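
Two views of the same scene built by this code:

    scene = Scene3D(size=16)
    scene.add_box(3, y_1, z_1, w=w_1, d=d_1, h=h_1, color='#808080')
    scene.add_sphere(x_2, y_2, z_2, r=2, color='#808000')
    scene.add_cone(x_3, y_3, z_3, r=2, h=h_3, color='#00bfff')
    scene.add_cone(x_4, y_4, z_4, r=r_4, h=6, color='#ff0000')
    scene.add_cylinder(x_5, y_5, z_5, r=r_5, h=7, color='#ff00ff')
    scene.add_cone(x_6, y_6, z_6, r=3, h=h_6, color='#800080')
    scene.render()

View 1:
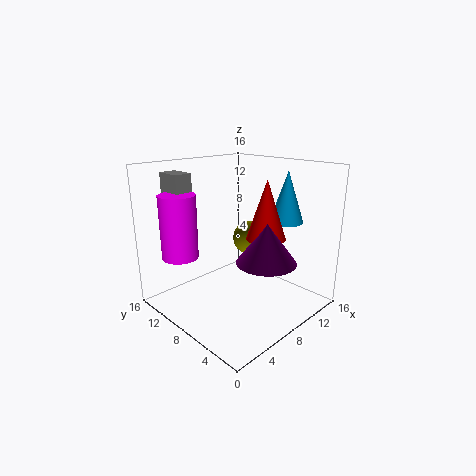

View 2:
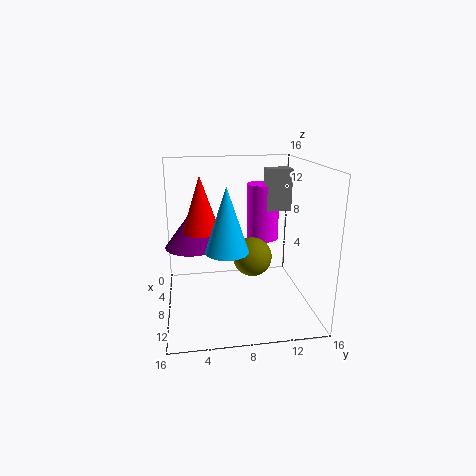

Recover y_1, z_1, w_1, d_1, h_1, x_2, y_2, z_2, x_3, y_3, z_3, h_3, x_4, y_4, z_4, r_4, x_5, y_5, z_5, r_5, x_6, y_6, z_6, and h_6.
y_1 = 12; z_1 = 10; w_1 = 2; d_1 = 3; h_1 = 5; x_2 = 11; y_2 = 9; z_2 = 7; x_3 = 14; y_3 = 6; z_3 = 9; h_3 = 6; x_4 = 8; y_4 = 4; z_4 = 9; r_4 = 2; x_5 = 3; y_5 = 12; z_5 = 6; r_5 = 2; x_6 = 7; y_6 = 3; z_6 = 7; h_6 = 4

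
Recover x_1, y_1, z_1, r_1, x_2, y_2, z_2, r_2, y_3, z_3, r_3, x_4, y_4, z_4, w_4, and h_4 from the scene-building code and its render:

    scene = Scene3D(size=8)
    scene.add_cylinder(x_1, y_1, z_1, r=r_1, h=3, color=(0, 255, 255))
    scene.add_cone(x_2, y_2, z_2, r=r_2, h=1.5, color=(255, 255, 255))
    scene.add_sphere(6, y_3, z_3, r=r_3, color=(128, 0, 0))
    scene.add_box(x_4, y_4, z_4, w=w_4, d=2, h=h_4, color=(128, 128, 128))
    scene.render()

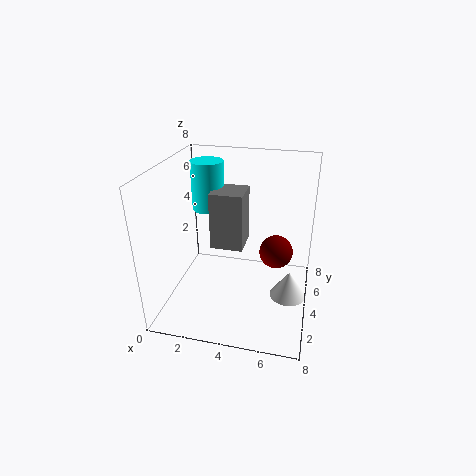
x_1 = 1.5, y_1 = 6.5, z_1 = 4.5, r_1 = 1, x_2 = 7, y_2 = 3.5, z_2 = 1, r_2 = 1, y_3 = 5.5, z_3 = 2.5, r_3 = 1, x_4 = 2, y_4 = 5, z_4 = 2.5, w_4 = 2, h_4 = 3.5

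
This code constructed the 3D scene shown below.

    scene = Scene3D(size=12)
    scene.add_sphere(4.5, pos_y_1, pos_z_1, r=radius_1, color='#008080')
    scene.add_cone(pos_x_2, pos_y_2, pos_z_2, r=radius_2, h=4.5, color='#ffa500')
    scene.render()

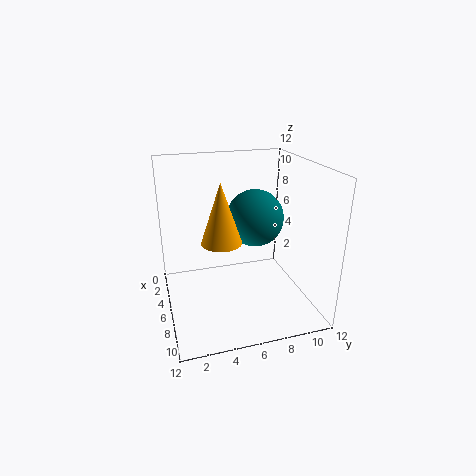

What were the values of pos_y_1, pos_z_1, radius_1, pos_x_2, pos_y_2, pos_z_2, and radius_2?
pos_y_1 = 8, pos_z_1 = 7, radius_1 = 2.5, pos_x_2 = 8.5, pos_y_2 = 4, pos_z_2 = 7, radius_2 = 1.5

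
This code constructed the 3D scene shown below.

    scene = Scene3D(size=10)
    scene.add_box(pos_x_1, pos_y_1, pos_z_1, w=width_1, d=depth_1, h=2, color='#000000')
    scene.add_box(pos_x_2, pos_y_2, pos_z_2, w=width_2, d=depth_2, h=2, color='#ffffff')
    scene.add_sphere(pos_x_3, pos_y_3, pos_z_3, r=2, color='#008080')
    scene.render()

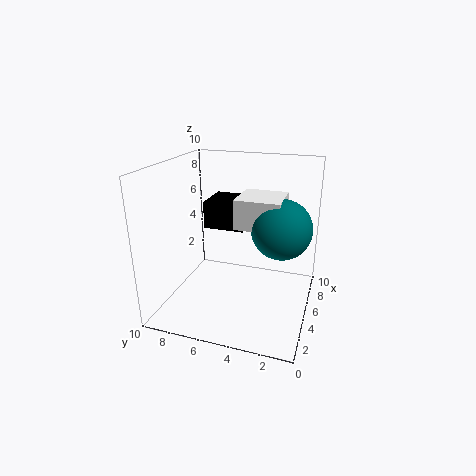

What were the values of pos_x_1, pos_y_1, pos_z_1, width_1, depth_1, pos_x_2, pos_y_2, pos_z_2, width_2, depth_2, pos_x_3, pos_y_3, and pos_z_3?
pos_x_1 = 6; pos_y_1 = 5; pos_z_1 = 5; width_1 = 3; depth_1 = 3; pos_x_2 = 4; pos_y_2 = 2; pos_z_2 = 6; width_2 = 3; depth_2 = 3; pos_x_3 = 5; pos_y_3 = 2; pos_z_3 = 6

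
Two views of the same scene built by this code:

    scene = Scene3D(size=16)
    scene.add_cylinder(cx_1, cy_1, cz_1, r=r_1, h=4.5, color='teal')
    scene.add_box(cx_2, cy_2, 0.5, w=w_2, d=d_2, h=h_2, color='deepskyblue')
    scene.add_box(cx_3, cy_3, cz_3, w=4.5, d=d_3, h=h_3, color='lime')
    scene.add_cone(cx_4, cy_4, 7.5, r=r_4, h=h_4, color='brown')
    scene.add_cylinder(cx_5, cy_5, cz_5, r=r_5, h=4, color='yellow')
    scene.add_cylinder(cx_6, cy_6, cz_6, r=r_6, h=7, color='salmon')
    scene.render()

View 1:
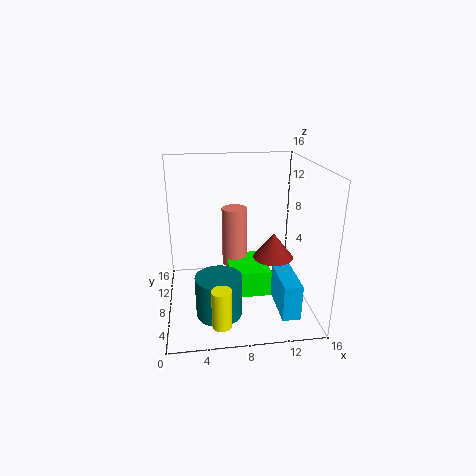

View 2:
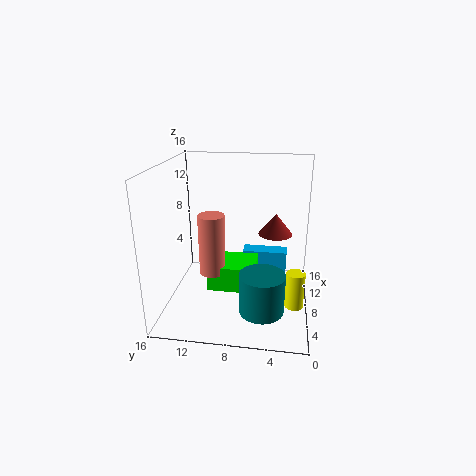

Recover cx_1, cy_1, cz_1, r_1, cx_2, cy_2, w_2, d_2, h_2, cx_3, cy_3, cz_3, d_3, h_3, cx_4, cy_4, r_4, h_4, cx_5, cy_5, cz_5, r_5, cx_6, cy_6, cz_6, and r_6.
cx_1 = 5.5, cy_1 = 5, cz_1 = 0.5, r_1 = 2.5, cx_2 = 12, cy_2 = 2.5, w_2 = 2, d_2 = 5.5, h_2 = 4, cx_3 = 7, cy_3 = 6, cz_3 = 1.5, d_3 = 5.5, h_3 = 3, cx_4 = 11, cy_4 = 4, r_4 = 2, h_4 = 2.5, cx_5 = 5.5, cy_5 = 1.5, cz_5 = 1.5, r_5 = 1, cx_6 = 8, cy_6 = 11, cz_6 = 3.5, r_6 = 1.5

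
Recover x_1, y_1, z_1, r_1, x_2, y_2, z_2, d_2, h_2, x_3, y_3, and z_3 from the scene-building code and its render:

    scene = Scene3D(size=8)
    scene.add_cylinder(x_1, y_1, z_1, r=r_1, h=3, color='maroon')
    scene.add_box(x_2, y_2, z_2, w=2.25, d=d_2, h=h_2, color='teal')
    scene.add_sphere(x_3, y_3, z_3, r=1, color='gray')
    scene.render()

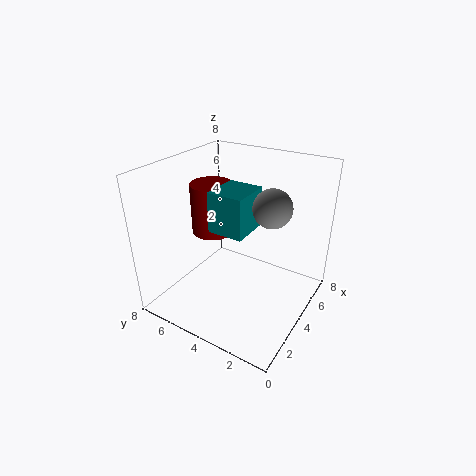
x_1 = 4.75
y_1 = 6.25
z_1 = 3.5
r_1 = 1.25
x_2 = 3
y_2 = 3.25
z_2 = 4.5
d_2 = 2
h_2 = 2.25
x_3 = 4
y_3 = 2
z_3 = 6.25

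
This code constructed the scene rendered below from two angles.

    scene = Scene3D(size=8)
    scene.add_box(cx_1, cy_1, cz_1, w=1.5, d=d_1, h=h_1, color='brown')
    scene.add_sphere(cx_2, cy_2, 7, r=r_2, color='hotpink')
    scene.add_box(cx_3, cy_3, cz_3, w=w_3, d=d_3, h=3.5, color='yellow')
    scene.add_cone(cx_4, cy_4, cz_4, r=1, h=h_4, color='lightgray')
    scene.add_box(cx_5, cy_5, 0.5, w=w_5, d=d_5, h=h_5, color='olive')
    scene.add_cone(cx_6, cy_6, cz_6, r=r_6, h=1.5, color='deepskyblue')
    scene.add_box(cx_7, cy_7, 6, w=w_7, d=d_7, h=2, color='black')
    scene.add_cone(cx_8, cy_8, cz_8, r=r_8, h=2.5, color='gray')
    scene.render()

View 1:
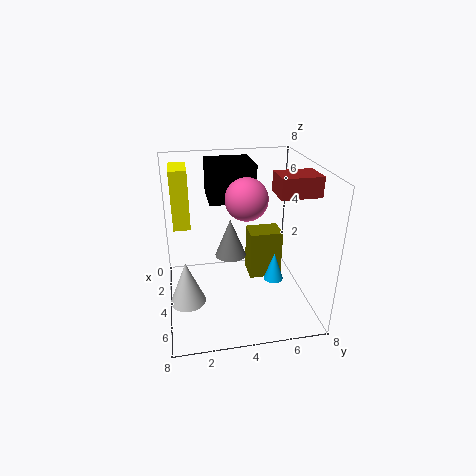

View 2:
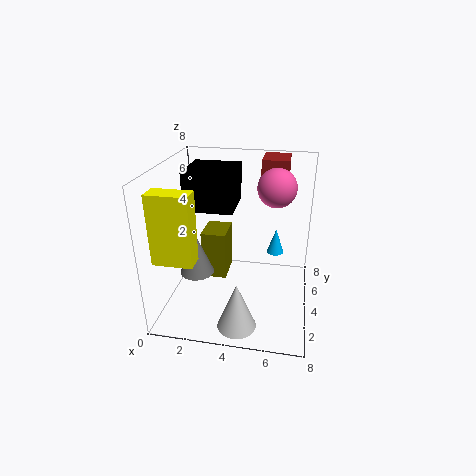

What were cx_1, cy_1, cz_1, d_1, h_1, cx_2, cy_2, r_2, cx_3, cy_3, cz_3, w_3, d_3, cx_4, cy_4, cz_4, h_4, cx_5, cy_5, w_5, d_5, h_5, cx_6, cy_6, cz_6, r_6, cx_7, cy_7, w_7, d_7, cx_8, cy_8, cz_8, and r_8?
cx_1 = 5; cy_1 = 5.5; cz_1 = 7; d_1 = 2; h_1 = 1; cx_2 = 6; cy_2 = 4; r_2 = 1; cx_3 = 0.5; cy_3 = 0.5; cz_3 = 4; w_3 = 2; d_3 = 1; cx_4 = 4.5; cy_4 = 1; cz_4 = 0.5; h_4 = 2.5; cx_5 = 1.5; cy_5 = 5; w_5 = 1.5; d_5 = 2; h_5 = 3; cx_6 = 6; cy_6 = 5.5; cz_6 = 2.5; r_6 = 0.5; cx_7 = 1.5; cy_7 = 2.5; w_7 = 2.5; d_7 = 2.5; cx_8 = 1.5; cy_8 = 4; cz_8 = 1.5; r_8 = 1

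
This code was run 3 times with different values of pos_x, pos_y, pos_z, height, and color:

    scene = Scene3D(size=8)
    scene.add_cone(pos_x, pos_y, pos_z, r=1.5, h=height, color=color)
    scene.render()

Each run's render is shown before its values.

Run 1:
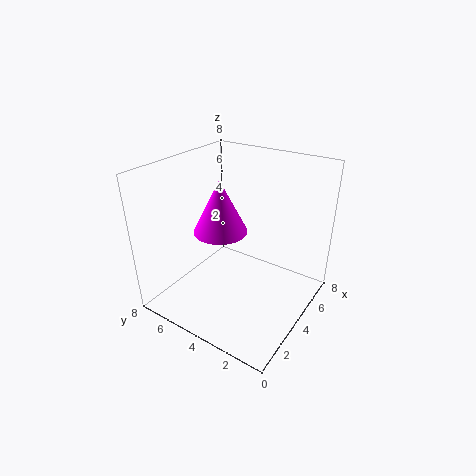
pos_x = 3.75
pos_y = 5
pos_z = 4.25
height = 3
color = 'magenta'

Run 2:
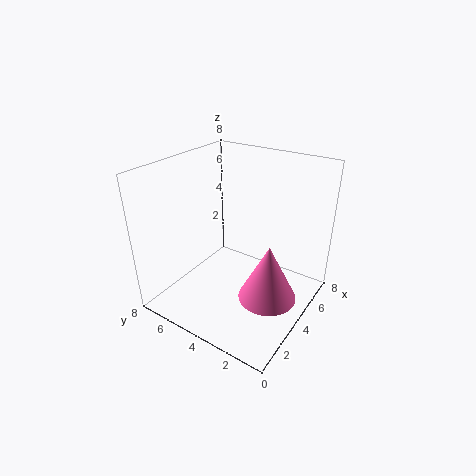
pos_x = 3
pos_y = 1.5
pos_z = 1.75
height = 3
color = 'hotpink'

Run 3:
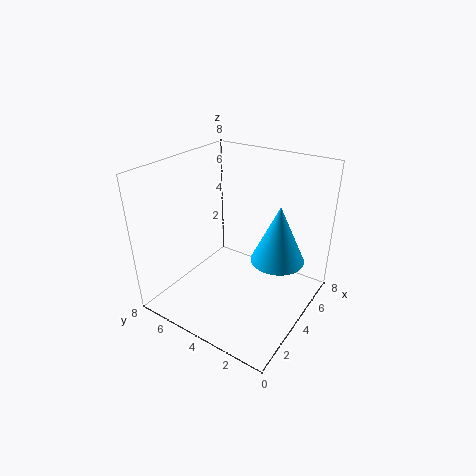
pos_x = 5
pos_y = 2
pos_z = 2.75
height = 3.25
color = 'deepskyblue'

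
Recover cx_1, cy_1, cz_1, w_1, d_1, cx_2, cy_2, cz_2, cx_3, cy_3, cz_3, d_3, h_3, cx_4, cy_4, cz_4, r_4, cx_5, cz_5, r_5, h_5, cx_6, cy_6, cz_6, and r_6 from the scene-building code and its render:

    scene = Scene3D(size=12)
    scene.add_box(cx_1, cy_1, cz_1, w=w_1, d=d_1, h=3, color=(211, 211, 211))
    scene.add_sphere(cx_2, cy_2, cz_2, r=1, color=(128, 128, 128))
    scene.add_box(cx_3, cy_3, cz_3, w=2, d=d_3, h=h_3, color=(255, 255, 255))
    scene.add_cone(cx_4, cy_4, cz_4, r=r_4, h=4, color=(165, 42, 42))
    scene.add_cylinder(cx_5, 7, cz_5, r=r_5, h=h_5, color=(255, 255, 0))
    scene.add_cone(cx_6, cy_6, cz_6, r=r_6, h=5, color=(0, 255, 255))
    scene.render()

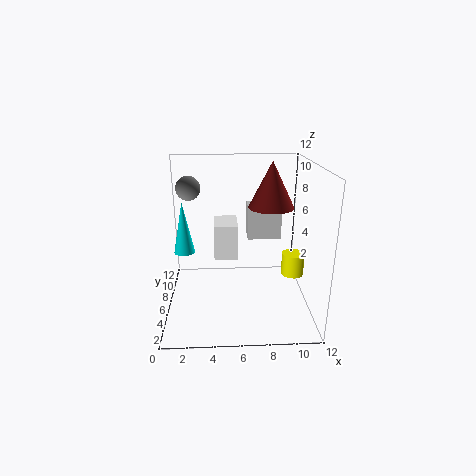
cx_1 = 7
cy_1 = 8
cz_1 = 5
w_1 = 3
d_1 = 2
cx_2 = 2
cy_2 = 7
cz_2 = 10
cx_3 = 4
cy_3 = 6
cz_3 = 4
d_3 = 3
h_3 = 3
cx_4 = 9
cy_4 = 8
cz_4 = 8
r_4 = 2
cx_5 = 11
cz_5 = 2
r_5 = 1
h_5 = 2
cx_6 = 1
cy_6 = 10
cz_6 = 3
r_6 = 1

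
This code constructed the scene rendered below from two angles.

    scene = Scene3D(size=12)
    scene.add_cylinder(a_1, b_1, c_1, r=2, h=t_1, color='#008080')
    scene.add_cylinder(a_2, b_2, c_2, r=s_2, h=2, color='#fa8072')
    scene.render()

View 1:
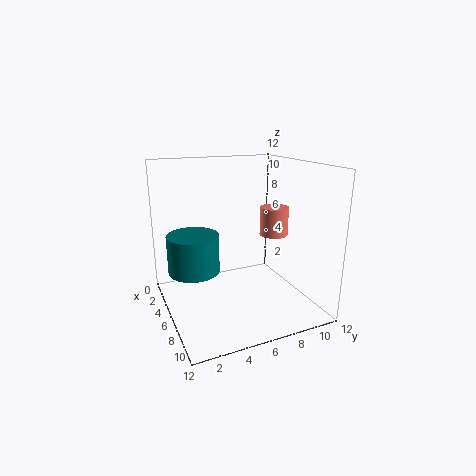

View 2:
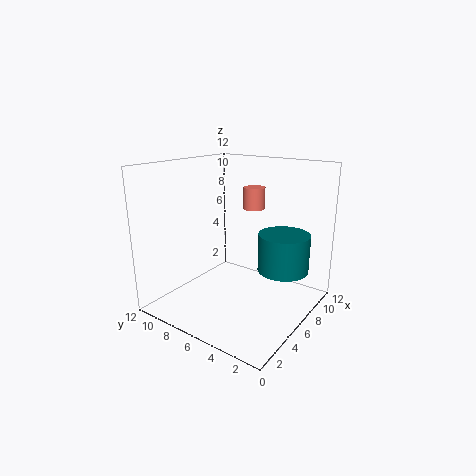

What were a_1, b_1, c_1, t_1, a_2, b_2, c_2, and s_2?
a_1 = 6.5, b_1 = 2, c_1 = 4, t_1 = 3, a_2 = 10, b_2 = 7, c_2 = 7.5, s_2 = 1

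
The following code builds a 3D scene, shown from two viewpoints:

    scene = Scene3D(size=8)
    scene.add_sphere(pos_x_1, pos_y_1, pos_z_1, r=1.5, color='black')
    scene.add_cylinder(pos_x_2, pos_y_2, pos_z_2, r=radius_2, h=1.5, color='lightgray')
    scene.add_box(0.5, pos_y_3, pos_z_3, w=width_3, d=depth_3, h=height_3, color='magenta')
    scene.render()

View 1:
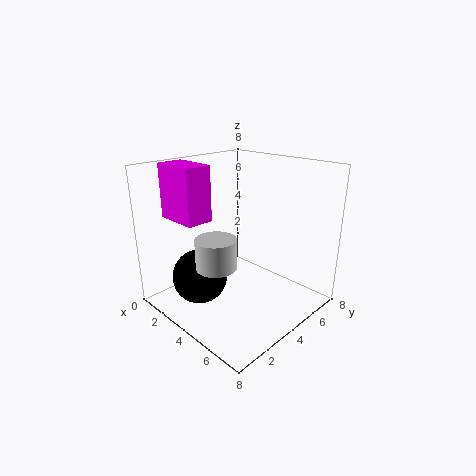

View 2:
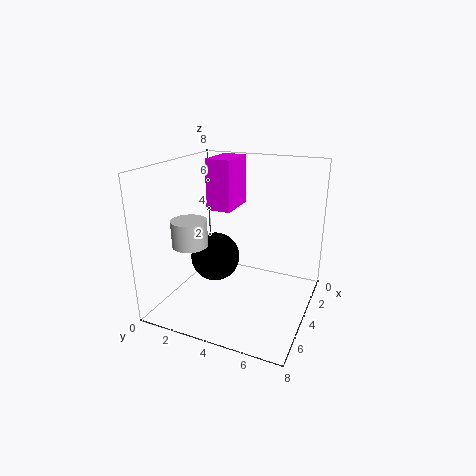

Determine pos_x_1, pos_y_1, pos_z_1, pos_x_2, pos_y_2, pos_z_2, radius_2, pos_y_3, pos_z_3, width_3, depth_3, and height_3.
pos_x_1 = 3; pos_y_1 = 2; pos_z_1 = 2; pos_x_2 = 5; pos_y_2 = 1.5; pos_z_2 = 3.5; radius_2 = 1; pos_y_3 = 1.5; pos_z_3 = 5; width_3 = 2.5; depth_3 = 1.5; height_3 = 3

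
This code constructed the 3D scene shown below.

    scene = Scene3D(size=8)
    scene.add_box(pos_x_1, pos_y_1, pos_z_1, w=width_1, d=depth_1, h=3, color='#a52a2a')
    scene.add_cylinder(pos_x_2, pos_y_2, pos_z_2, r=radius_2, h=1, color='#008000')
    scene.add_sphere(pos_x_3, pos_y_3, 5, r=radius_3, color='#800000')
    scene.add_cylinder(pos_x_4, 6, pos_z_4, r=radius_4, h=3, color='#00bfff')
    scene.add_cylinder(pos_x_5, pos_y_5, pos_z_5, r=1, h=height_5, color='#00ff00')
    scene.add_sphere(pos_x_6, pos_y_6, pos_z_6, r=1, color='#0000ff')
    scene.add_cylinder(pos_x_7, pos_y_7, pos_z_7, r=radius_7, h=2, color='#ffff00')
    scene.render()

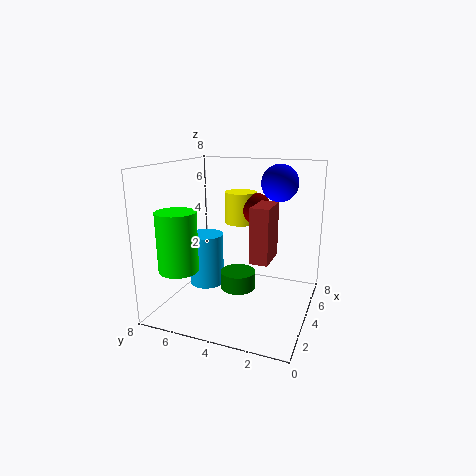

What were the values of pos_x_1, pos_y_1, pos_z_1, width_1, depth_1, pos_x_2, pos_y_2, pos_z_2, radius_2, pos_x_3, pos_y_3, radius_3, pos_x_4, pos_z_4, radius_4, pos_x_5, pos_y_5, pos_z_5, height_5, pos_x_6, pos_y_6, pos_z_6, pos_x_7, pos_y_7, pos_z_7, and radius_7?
pos_x_1 = 3; pos_y_1 = 2; pos_z_1 = 3; width_1 = 2; depth_1 = 1; pos_x_2 = 4; pos_y_2 = 4; pos_z_2 = 1; radius_2 = 1; pos_x_3 = 7; pos_y_3 = 4; radius_3 = 1; pos_x_4 = 4; pos_z_4 = 1; radius_4 = 1; pos_x_5 = 1; pos_y_5 = 6; pos_z_5 = 3; height_5 = 3; pos_x_6 = 5; pos_y_6 = 2; pos_z_6 = 7; pos_x_7 = 7; pos_y_7 = 5; pos_z_7 = 4; radius_7 = 1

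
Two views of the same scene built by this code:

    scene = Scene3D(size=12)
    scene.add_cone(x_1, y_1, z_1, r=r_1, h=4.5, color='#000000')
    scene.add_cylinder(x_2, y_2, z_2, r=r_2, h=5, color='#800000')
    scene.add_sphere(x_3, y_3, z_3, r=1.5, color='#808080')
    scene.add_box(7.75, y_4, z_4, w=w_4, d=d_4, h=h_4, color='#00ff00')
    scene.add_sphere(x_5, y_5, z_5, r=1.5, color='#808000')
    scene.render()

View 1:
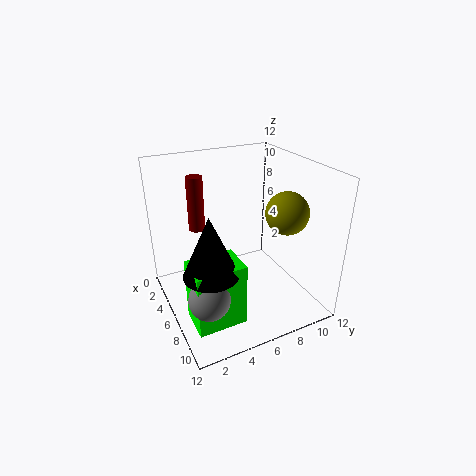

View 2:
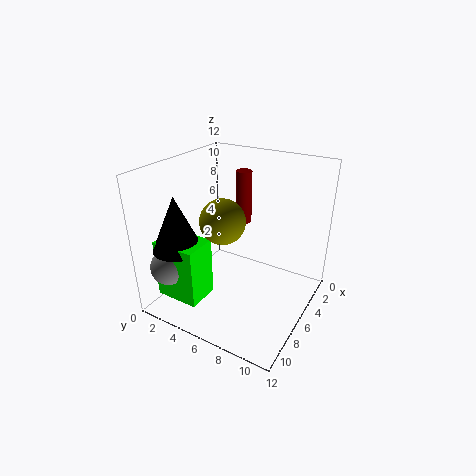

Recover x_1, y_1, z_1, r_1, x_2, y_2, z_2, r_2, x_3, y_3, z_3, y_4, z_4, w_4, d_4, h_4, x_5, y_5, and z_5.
x_1 = 9.25; y_1 = 2.25; z_1 = 5.5; r_1 = 2; x_2 = 1.5; y_2 = 4; z_2 = 5.25; r_2 = 0.75; x_3 = 10; y_3 = 1.75; z_3 = 4; y_4 = 0.75; z_4 = 1.25; w_4 = 2.75; d_4 = 3.75; h_4 = 5; x_5 = 10.5; y_5 = 7.5; z_5 = 9.75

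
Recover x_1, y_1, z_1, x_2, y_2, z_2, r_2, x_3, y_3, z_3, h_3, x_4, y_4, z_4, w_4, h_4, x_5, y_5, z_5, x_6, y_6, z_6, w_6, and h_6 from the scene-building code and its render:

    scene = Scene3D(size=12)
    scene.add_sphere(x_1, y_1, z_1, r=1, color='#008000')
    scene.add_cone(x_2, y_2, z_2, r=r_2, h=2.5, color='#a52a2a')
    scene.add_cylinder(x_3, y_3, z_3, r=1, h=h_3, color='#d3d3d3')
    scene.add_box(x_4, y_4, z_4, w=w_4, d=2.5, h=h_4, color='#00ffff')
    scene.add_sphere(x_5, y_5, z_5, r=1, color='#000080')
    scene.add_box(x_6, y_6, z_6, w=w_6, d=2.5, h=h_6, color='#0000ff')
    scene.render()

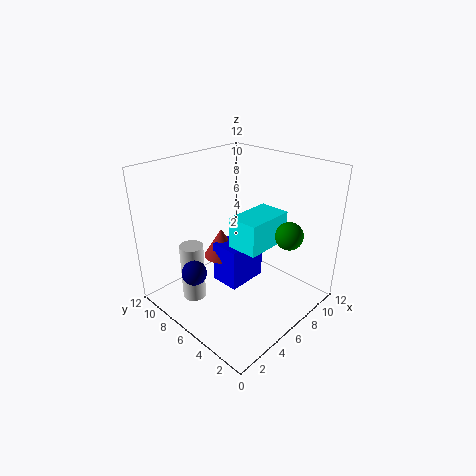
x_1 = 6; y_1 = 1; z_1 = 8; x_2 = 5.5; y_2 = 7.5; z_2 = 4; r_2 = 1.5; x_3 = 3; y_3 = 8.5; z_3 = 0.5; h_3 = 5; x_4 = 4.5; y_4 = 3; z_4 = 6; w_4 = 4; h_4 = 2.5; x_5 = 2; y_5 = 7; z_5 = 4; x_6 = 4.5; y_6 = 5; z_6 = 2; w_6 = 3.5; h_6 = 3.5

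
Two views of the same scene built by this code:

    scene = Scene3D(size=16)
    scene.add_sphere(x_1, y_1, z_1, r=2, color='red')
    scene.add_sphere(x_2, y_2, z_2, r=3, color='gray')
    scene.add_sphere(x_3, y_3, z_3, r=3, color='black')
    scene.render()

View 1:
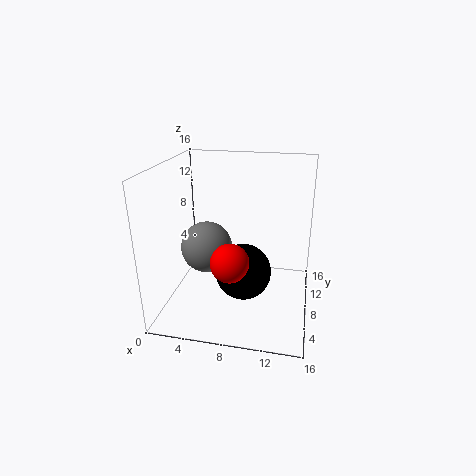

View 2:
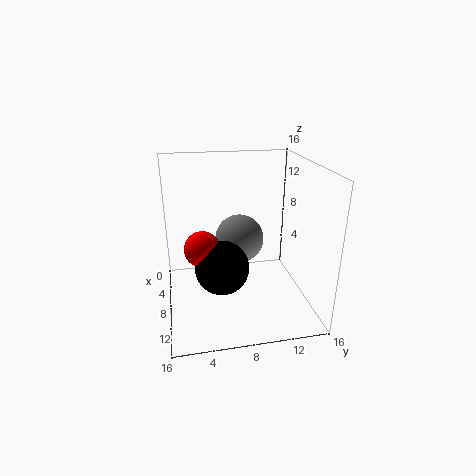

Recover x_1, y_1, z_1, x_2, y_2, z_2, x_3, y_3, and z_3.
x_1 = 8, y_1 = 4, z_1 = 7, x_2 = 4, y_2 = 9, z_2 = 6, x_3 = 9, y_3 = 6, z_3 = 5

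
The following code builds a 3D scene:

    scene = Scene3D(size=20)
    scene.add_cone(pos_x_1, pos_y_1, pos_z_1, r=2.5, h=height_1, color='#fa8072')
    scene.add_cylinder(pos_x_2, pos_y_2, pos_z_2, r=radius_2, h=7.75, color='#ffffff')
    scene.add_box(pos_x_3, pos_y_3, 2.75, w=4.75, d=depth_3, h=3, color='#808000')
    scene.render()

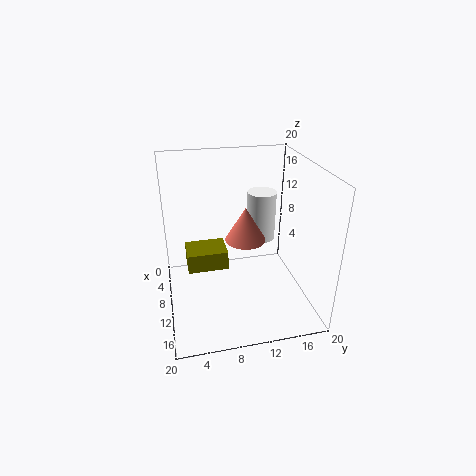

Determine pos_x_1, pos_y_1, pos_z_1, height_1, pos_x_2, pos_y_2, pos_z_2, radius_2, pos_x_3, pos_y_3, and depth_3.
pos_x_1 = 14
pos_y_1 = 10
pos_z_1 = 12
height_1 = 4.25
pos_x_2 = 3.75
pos_y_2 = 15.25
pos_z_2 = 6.25
radius_2 = 2.25
pos_x_3 = 2
pos_y_3 = 3
depth_3 = 6.25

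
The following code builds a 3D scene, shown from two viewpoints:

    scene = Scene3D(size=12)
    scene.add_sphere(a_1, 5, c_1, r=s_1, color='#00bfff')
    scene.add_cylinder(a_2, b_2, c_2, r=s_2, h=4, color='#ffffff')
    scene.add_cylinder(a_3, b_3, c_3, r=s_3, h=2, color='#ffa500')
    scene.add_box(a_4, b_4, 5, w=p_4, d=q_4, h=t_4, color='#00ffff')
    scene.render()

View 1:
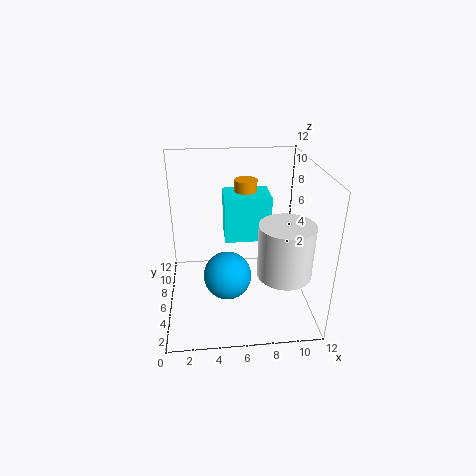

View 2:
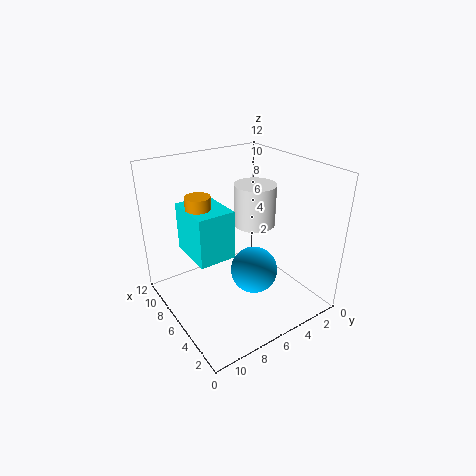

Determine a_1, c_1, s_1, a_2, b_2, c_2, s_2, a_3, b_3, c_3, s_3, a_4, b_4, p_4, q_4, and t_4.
a_1 = 5, c_1 = 3, s_1 = 2, a_2 = 9, b_2 = 2, c_2 = 5, s_2 = 2, a_3 = 7, b_3 = 9, c_3 = 8, s_3 = 1, a_4 = 5, b_4 = 7, p_4 = 4, q_4 = 3, t_4 = 4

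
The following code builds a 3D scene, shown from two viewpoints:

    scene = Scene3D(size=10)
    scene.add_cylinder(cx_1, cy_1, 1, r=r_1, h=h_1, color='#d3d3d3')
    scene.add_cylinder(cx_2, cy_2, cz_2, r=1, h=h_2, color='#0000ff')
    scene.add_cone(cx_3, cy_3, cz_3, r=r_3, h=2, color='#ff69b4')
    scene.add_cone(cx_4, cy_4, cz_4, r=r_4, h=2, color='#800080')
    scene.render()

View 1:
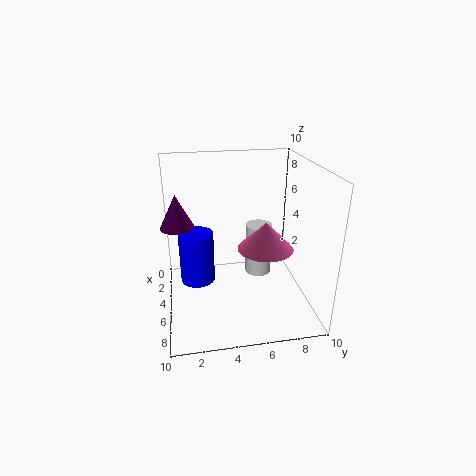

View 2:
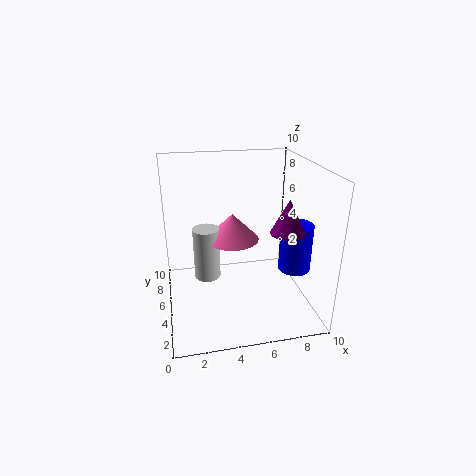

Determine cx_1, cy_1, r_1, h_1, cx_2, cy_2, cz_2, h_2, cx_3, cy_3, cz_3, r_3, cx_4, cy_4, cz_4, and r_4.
cx_1 = 3; cy_1 = 7; r_1 = 1; h_1 = 4; cx_2 = 8; cy_2 = 2; cz_2 = 4; h_2 = 3; cx_3 = 5; cy_3 = 7; cz_3 = 4; r_3 = 2; cx_4 = 7; cy_4 = 1; cz_4 = 7; r_4 = 1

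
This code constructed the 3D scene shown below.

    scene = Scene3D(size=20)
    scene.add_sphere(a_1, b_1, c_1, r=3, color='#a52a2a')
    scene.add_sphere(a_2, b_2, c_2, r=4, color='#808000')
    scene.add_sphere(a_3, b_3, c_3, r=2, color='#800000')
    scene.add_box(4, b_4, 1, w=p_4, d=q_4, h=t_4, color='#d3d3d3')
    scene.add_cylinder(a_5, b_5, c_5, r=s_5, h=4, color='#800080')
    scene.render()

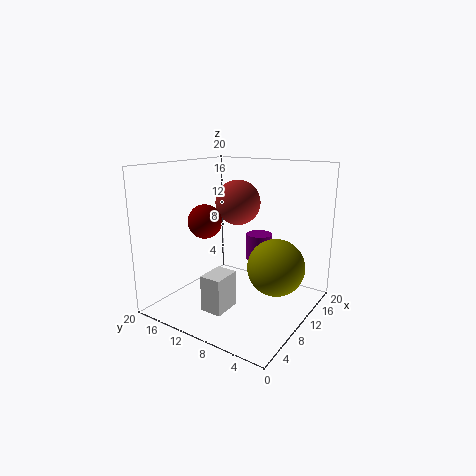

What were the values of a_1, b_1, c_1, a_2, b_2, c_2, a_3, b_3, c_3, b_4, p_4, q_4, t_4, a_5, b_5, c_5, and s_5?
a_1 = 10
b_1 = 10
c_1 = 15
a_2 = 12
b_2 = 5
c_2 = 6
a_3 = 3
b_3 = 10
c_3 = 14
b_4 = 9
p_4 = 4
q_4 = 3
t_4 = 5
a_5 = 16
b_5 = 10
c_5 = 5
s_5 = 2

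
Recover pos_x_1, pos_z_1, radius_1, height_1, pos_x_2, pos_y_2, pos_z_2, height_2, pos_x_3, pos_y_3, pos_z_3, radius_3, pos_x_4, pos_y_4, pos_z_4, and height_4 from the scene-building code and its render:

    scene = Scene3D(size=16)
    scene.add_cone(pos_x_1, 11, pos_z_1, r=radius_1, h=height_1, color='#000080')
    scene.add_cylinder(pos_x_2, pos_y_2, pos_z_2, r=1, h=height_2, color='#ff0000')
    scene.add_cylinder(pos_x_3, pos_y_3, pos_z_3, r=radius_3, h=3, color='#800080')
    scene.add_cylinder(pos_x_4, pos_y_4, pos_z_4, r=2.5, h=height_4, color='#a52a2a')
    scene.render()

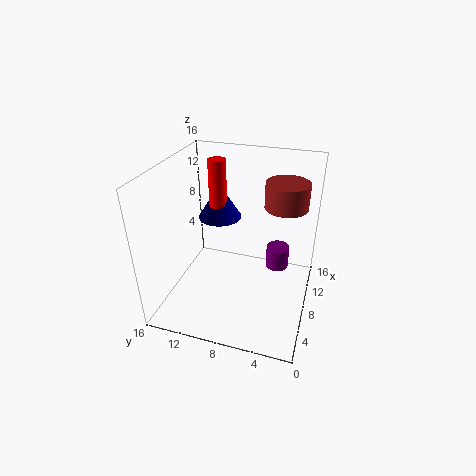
pos_x_1 = 10.5
pos_z_1 = 9
radius_1 = 2.5
height_1 = 4
pos_x_2 = 10
pos_y_2 = 11
pos_z_2 = 10.5
height_2 = 5.5
pos_x_3 = 14.5
pos_y_3 = 4.5
pos_z_3 = 0.5
radius_3 = 1.5
pos_x_4 = 12
pos_y_4 = 3.5
pos_z_4 = 10.5
height_4 = 3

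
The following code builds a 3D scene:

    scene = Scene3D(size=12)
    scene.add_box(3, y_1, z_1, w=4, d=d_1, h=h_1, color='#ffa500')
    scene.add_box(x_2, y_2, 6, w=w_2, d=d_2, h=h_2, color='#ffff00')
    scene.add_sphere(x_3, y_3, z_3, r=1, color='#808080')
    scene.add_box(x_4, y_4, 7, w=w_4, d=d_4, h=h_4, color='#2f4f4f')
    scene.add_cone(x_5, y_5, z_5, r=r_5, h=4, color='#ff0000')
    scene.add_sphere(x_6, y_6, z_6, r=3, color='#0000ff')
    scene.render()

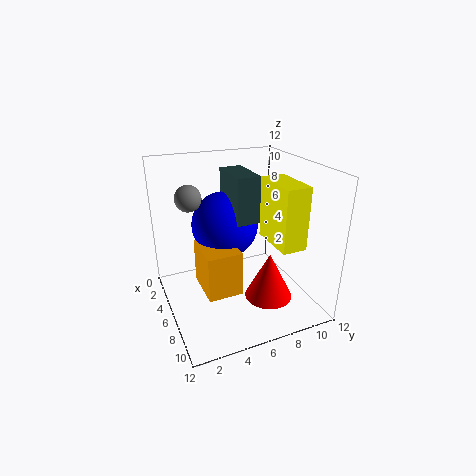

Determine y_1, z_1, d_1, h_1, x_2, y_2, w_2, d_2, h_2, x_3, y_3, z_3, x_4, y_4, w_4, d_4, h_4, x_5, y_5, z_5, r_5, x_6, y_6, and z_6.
y_1 = 3
z_1 = 1
d_1 = 3
h_1 = 4
x_2 = 6
y_2 = 8
w_2 = 4
d_2 = 2
h_2 = 5
x_3 = 6
y_3 = 2
z_3 = 10
x_4 = 2
y_4 = 6
w_4 = 4
d_4 = 2
h_4 = 4
x_5 = 8
y_5 = 8
z_5 = 1
r_5 = 2
x_6 = 3
y_6 = 6
z_6 = 6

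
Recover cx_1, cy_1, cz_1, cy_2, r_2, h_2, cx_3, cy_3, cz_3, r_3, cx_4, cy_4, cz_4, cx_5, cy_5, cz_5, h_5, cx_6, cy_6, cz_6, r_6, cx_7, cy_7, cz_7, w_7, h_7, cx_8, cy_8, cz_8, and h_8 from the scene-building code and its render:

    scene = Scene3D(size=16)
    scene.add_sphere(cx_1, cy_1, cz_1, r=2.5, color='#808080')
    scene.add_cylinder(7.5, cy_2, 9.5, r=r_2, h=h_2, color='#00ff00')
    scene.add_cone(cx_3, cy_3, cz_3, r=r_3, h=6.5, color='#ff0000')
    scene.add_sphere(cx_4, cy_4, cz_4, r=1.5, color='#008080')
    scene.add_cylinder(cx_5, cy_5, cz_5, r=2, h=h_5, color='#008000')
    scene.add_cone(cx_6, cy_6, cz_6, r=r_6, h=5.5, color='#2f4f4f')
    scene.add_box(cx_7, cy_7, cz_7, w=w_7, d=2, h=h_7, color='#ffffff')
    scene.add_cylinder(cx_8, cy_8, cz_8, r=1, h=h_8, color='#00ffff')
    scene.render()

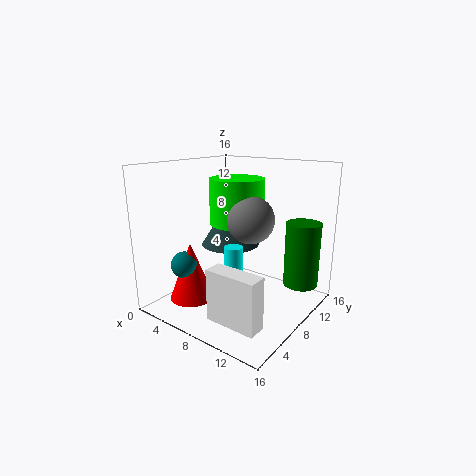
cx_1 = 10
cy_1 = 7.5
cz_1 = 10.5
cy_2 = 8.5
r_2 = 3
h_2 = 5
cx_3 = 4
cy_3 = 4.5
cz_3 = 1
r_3 = 2.5
cx_4 = 3.5
cy_4 = 4
cz_4 = 5
cx_5 = 13.5
cy_5 = 13
cz_5 = 2
h_5 = 7.5
cx_6 = 5
cy_6 = 10.5
cz_6 = 6
r_6 = 3.5
cx_7 = 8.5
cy_7 = 2
cz_7 = 1
w_7 = 5.5
h_7 = 5.5
cx_8 = 8.5
cy_8 = 6.5
cz_8 = 2
h_8 = 5.5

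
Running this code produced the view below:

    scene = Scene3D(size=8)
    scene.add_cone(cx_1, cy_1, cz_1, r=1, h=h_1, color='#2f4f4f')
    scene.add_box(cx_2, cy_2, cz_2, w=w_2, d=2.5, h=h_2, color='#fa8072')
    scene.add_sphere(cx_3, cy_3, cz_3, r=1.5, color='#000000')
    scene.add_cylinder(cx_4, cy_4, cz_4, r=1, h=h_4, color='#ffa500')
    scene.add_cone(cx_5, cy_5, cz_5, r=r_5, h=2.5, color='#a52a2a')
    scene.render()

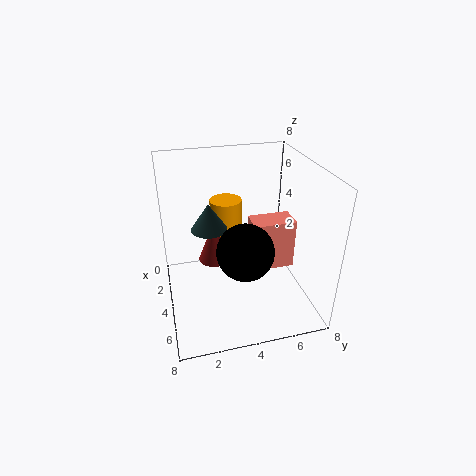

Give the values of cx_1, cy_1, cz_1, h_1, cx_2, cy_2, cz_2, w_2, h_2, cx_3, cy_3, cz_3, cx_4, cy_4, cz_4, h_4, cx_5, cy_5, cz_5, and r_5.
cx_1 = 3.5, cy_1 = 2.5, cz_1 = 4.5, h_1 = 1.5, cx_2 = 2.5, cy_2 = 5, cz_2 = 1.5, w_2 = 1.5, h_2 = 3, cx_3 = 5.5, cy_3 = 4, cz_3 = 4, cx_4 = 1, cy_4 = 4, cz_4 = 2.5, h_4 = 2.5, cx_5 = 2, cy_5 = 3, cz_5 = 1.5, r_5 = 1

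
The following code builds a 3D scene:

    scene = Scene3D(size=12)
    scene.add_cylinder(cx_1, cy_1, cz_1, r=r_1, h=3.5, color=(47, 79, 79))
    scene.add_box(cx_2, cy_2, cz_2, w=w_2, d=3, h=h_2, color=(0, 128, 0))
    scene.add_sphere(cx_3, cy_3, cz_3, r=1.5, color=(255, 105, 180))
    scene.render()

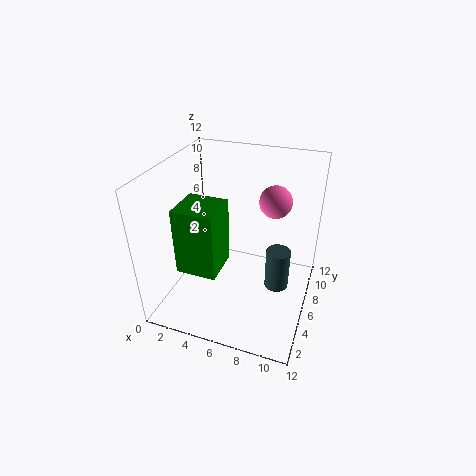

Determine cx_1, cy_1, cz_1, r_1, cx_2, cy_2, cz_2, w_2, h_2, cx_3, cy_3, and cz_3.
cx_1 = 9.5; cy_1 = 6; cz_1 = 2; r_1 = 1; cx_2 = 3; cy_2 = 1; cz_2 = 5.5; w_2 = 3; h_2 = 5; cx_3 = 8; cy_3 = 10.5; cz_3 = 7.5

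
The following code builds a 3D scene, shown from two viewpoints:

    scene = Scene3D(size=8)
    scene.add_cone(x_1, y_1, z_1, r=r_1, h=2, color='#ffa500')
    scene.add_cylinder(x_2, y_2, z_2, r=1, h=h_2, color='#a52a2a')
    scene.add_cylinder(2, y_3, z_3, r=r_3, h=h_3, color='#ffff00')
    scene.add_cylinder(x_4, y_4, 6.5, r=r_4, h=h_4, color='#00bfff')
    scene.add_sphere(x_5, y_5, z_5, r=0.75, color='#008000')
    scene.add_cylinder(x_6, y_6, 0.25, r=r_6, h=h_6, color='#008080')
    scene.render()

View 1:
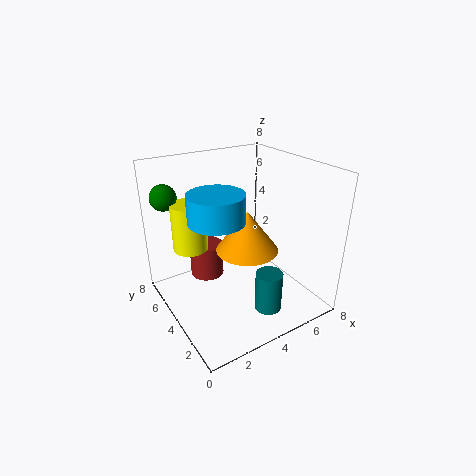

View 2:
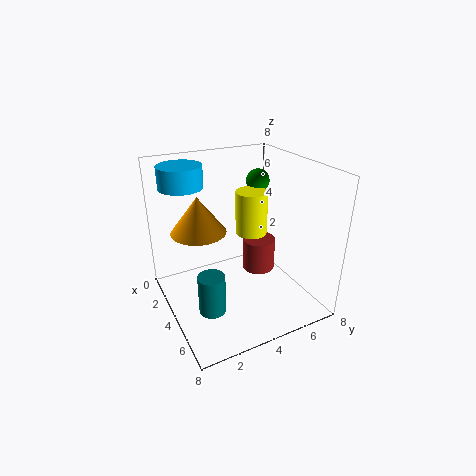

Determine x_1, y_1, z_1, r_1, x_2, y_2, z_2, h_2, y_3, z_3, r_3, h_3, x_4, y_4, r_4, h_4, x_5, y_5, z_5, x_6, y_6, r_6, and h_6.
x_1 = 3.25
y_1 = 2
z_1 = 4.5
r_1 = 1.5
x_2 = 3
y_2 = 6
z_2 = 1
h_2 = 2
y_3 = 6
z_3 = 3
r_3 = 1
h_3 = 2.75
x_4 = 1.5
y_4 = 1.75
r_4 = 1.25
h_4 = 1.25
x_5 = 1
y_5 = 7
z_5 = 6
x_6 = 4.75
y_6 = 2
r_6 = 0.75
h_6 = 2.25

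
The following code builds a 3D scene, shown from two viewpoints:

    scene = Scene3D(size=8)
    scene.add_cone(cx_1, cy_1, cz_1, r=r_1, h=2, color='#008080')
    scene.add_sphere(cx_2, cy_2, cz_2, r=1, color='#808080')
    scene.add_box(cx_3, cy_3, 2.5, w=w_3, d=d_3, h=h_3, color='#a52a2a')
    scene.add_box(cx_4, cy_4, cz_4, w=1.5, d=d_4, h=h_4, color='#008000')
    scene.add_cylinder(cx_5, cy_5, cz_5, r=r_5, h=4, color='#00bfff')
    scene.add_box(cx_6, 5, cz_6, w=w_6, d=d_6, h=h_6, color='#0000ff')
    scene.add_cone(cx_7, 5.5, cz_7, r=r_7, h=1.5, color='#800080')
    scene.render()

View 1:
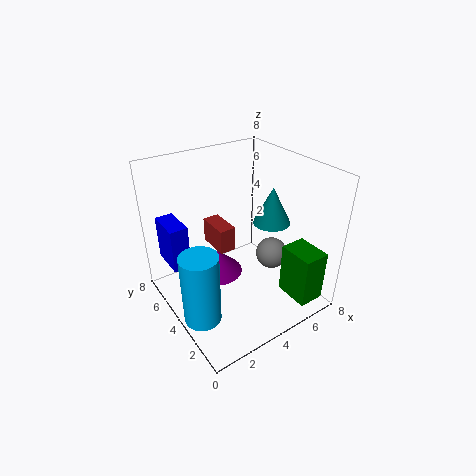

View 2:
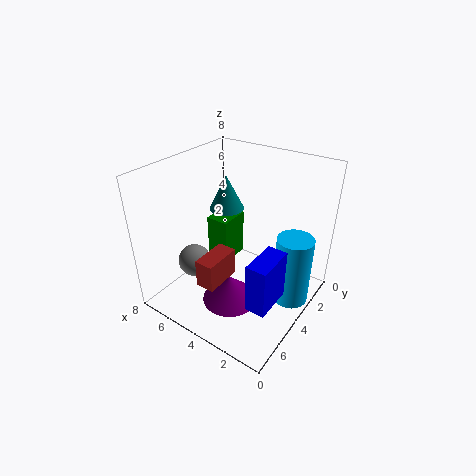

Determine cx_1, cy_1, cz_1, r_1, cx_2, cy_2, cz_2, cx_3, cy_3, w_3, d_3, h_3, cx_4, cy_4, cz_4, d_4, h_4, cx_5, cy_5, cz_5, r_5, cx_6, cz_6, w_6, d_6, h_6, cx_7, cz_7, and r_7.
cx_1 = 5.5, cy_1 = 3, cz_1 = 5, r_1 = 1, cx_2 = 7, cy_2 = 4.5, cz_2 = 1.5, cx_3 = 3.5, cy_3 = 5, w_3 = 1, d_3 = 2, h_3 = 1.5, cx_4 = 6, cy_4 = 0.5, cz_4 = 0.5, d_4 = 2, h_4 = 3, cx_5 = 1, cy_5 = 3, cz_5 = 0.5, r_5 = 1, cx_6 = 0.5, cz_6 = 2.5, w_6 = 1, d_6 = 2, h_6 = 2.5, cx_7 = 3.5, cz_7 = 1, r_7 = 1.5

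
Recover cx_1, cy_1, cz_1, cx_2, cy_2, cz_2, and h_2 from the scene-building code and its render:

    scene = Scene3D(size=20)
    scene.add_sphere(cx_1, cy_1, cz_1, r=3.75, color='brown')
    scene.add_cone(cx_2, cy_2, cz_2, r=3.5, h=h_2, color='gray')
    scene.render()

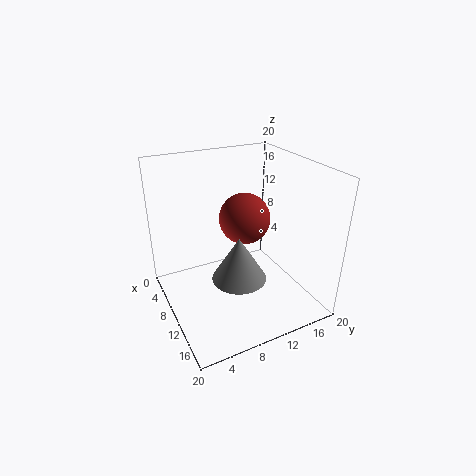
cx_1 = 7.25
cy_1 = 12.5
cz_1 = 11.25
cx_2 = 14.25
cy_2 = 8
cz_2 = 6.75
h_2 = 5.75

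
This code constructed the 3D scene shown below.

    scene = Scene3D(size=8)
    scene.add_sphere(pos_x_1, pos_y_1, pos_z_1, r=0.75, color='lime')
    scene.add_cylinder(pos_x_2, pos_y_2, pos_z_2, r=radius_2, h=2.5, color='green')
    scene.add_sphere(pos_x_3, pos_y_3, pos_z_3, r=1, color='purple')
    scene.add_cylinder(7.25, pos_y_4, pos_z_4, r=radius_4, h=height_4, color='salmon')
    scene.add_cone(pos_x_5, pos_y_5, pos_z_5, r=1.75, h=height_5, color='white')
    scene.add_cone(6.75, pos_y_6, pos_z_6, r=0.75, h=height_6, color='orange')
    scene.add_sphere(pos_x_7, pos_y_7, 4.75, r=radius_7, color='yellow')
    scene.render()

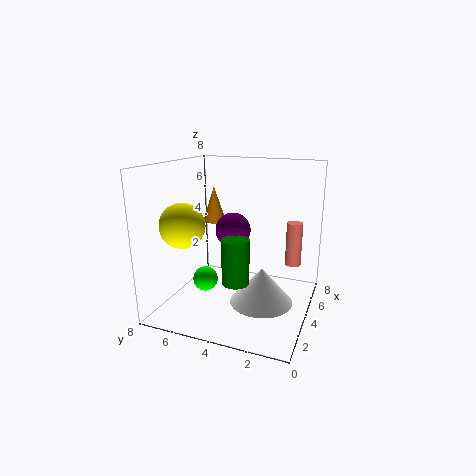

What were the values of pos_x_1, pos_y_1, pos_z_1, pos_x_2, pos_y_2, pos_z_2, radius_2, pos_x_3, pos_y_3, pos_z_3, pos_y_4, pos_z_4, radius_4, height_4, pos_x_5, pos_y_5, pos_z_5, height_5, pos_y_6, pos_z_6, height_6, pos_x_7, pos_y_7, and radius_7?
pos_x_1 = 4.25; pos_y_1 = 6.25; pos_z_1 = 1; pos_x_2 = 3; pos_y_2 = 3.75; pos_z_2 = 1.75; radius_2 = 0.75; pos_x_3 = 4.5; pos_y_3 = 4.5; pos_z_3 = 4.25; pos_y_4 = 1.5; pos_z_4 = 1.5; radius_4 = 0.5; height_4 = 2.75; pos_x_5 = 3.75; pos_y_5 = 2.5; pos_z_5 = 0.5; height_5 = 2; pos_y_6 = 6.75; pos_z_6 = 4; height_6 = 2.25; pos_x_7 = 2.75; pos_y_7 = 6.75; radius_7 = 1.25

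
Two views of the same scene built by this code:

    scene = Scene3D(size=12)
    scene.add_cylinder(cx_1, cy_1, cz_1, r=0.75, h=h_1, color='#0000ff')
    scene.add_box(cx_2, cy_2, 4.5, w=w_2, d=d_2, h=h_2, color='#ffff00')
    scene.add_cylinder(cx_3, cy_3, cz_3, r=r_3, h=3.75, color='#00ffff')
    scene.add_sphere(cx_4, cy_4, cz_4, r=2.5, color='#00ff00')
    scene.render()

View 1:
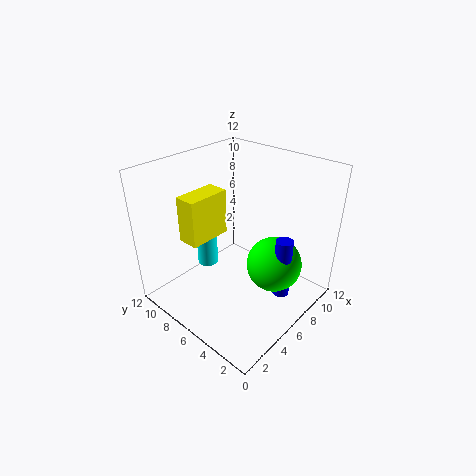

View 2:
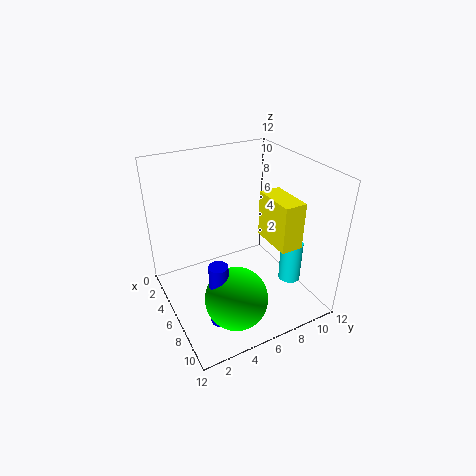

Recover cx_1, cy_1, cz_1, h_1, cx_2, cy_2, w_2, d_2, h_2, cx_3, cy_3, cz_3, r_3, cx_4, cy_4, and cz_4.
cx_1 = 8.5
cy_1 = 3
cz_1 = 0.25
h_1 = 5.5
cx_2 = 4
cy_2 = 9.25
w_2 = 4
d_2 = 2
h_2 = 4.25
cx_3 = 7
cy_3 = 11
cz_3 = 0.75
r_3 = 1
cx_4 = 9
cy_4 = 4.25
cz_4 = 2.5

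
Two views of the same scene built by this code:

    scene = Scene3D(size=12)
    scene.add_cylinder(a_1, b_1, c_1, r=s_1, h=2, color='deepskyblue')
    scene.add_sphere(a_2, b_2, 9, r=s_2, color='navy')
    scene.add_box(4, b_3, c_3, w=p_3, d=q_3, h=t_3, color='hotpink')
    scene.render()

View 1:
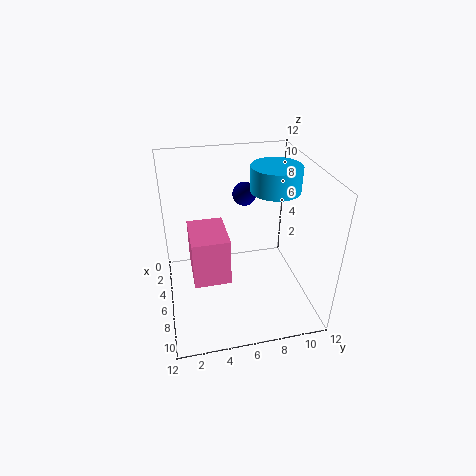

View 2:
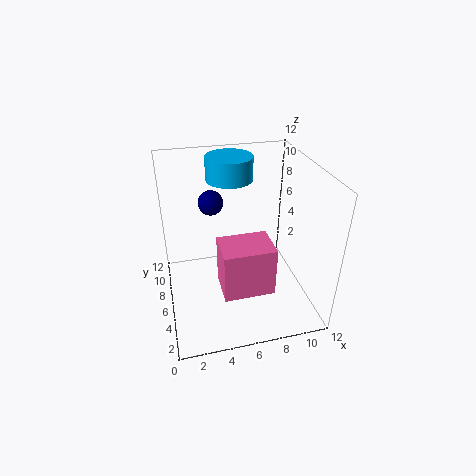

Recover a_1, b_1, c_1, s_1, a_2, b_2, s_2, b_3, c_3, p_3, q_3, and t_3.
a_1 = 6
b_1 = 9
c_1 = 10
s_1 = 2
a_2 = 4
b_2 = 7
s_2 = 1
b_3 = 2
c_3 = 3
p_3 = 4
q_3 = 3
t_3 = 4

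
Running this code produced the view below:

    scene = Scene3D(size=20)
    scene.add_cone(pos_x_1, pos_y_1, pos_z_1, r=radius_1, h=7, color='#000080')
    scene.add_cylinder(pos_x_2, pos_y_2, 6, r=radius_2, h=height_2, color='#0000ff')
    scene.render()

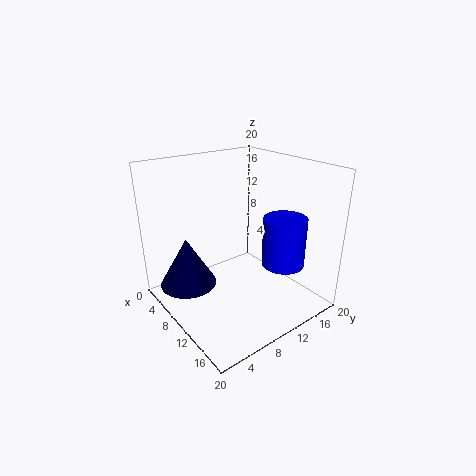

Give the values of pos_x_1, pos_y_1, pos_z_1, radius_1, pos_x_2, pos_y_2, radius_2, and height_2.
pos_x_1 = 6
pos_y_1 = 4
pos_z_1 = 3
radius_1 = 4
pos_x_2 = 14
pos_y_2 = 15
radius_2 = 3
height_2 = 7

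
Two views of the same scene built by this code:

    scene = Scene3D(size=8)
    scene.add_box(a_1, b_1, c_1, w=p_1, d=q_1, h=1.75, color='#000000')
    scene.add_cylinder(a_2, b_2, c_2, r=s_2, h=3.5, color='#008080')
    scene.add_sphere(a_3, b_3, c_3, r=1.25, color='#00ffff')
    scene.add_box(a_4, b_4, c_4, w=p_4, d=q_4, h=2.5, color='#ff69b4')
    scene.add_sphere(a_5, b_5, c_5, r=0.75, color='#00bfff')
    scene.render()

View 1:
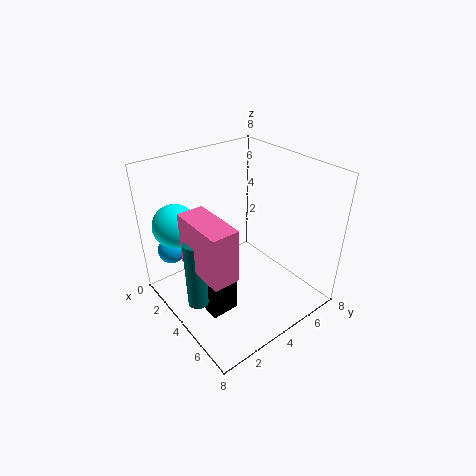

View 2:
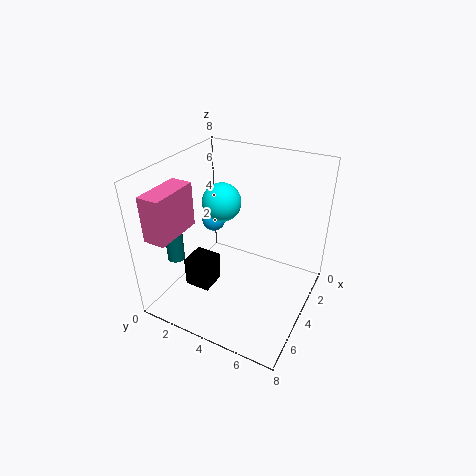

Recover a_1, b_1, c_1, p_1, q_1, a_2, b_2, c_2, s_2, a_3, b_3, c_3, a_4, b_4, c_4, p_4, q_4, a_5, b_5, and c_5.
a_1 = 4, b_1 = 1.25, c_1 = 0.75, p_1 = 1.5, q_1 = 1.5, a_2 = 5.25, b_2 = 0.5, c_2 = 2.25, s_2 = 0.5, a_3 = 1.5, b_3 = 1.5, c_3 = 4.5, a_4 = 4.5, b_4 = 0.25, c_4 = 4.5, p_4 = 2.75, q_4 = 1.25, a_5 = 1.75, b_5 = 1, c_5 = 3.25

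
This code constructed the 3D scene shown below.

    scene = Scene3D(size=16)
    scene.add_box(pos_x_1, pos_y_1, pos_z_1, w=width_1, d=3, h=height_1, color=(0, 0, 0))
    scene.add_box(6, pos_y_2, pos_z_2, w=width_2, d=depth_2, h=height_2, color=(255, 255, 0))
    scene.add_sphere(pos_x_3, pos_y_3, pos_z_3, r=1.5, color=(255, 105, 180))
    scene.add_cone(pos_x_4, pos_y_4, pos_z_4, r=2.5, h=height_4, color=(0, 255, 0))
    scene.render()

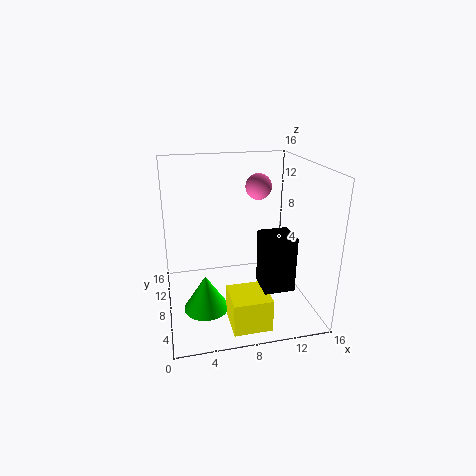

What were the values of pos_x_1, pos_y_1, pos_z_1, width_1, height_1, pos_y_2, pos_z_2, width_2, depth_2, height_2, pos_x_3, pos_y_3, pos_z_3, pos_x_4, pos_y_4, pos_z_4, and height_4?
pos_x_1 = 9; pos_y_1 = 1; pos_z_1 = 5; width_1 = 3; height_1 = 5.5; pos_y_2 = 1; pos_z_2 = 0.5; width_2 = 4; depth_2 = 4; height_2 = 3.5; pos_x_3 = 11; pos_y_3 = 10.5; pos_z_3 = 13; pos_x_4 = 4; pos_y_4 = 6.5; pos_z_4 = 0.5; height_4 = 4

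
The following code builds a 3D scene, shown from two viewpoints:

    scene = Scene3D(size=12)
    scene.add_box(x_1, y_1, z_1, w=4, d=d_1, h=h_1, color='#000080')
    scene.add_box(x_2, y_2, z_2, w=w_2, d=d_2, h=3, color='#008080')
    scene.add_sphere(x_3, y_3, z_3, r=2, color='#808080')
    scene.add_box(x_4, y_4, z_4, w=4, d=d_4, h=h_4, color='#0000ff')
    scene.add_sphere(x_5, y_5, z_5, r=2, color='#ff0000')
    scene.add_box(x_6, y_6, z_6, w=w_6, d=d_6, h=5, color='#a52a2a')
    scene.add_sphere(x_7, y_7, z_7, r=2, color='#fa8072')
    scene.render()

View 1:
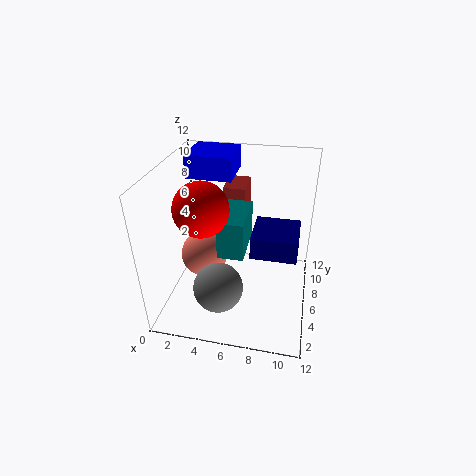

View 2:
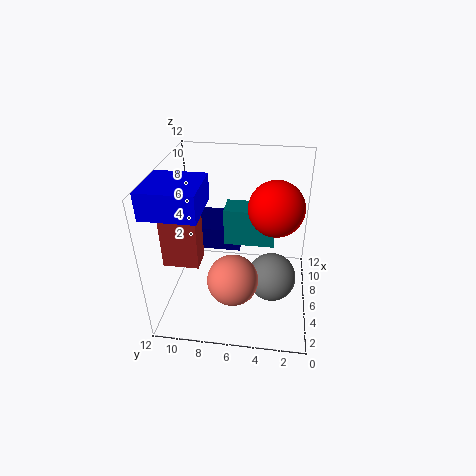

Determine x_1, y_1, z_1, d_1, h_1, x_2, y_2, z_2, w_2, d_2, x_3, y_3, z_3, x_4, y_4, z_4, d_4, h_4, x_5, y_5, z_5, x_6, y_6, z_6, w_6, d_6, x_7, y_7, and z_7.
x_1 = 7
y_1 = 6
z_1 = 4
d_1 = 4
h_1 = 2
x_2 = 5
y_2 = 3
z_2 = 6
w_2 = 2
d_2 = 4
x_3 = 5
y_3 = 3
z_3 = 3
x_4 = 1
y_4 = 8
z_4 = 10
d_4 = 4
h_4 = 2
x_5 = 4
y_5 = 3
z_5 = 10
x_6 = 4
y_6 = 9
z_6 = 4
w_6 = 2
d_6 = 3
x_7 = 3
y_7 = 6
z_7 = 4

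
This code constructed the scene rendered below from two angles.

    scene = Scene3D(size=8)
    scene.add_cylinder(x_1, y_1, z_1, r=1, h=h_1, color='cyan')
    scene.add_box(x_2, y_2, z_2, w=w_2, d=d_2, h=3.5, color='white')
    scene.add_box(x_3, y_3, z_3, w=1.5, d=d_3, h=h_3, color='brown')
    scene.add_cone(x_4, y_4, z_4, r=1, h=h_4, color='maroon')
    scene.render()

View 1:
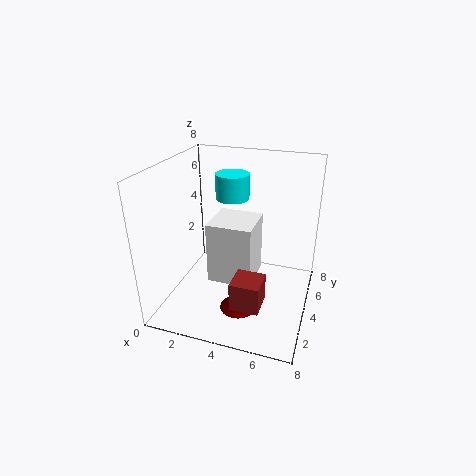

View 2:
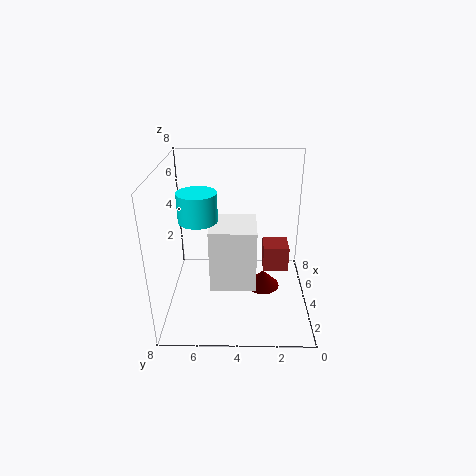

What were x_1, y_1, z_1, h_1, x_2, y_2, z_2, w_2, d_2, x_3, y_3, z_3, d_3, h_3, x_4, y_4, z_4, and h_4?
x_1 = 3, y_1 = 6, z_1 = 5.5, h_1 = 1.5, x_2 = 2.5, y_2 = 3, z_2 = 1.5, w_2 = 2.5, d_2 = 2.5, x_3 = 4.5, y_3 = 1, z_3 = 1.5, d_3 = 1.5, h_3 = 1.5, x_4 = 4.5, y_4 = 2.5, z_4 = 0.5, h_4 = 1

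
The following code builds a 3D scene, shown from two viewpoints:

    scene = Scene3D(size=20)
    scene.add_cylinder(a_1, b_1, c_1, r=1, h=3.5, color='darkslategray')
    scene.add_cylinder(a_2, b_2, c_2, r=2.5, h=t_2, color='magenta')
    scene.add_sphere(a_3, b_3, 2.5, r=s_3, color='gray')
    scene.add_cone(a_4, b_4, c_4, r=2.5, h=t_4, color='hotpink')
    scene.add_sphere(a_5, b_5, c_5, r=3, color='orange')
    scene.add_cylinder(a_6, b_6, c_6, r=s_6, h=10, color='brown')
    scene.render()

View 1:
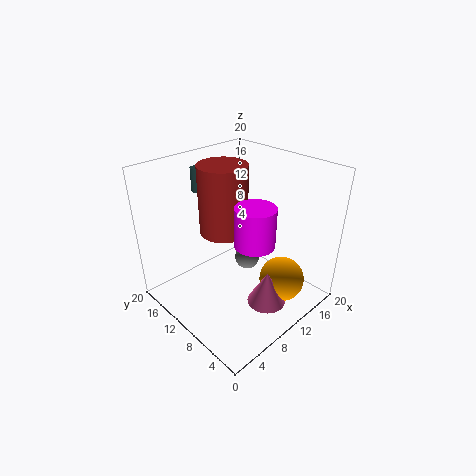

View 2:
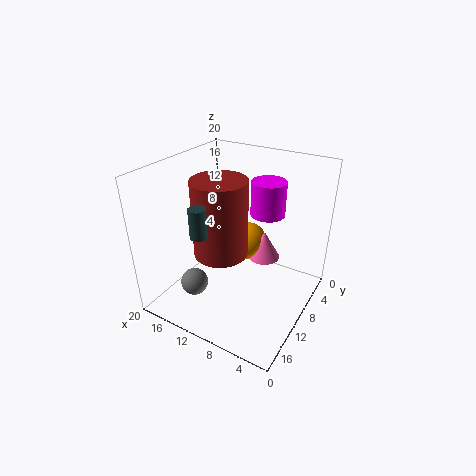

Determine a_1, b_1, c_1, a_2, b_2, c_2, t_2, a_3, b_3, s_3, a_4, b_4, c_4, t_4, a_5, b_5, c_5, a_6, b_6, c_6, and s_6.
a_1 = 10
b_1 = 18.5
c_1 = 14.5
a_2 = 8
b_2 = 5
c_2 = 12
t_2 = 5
a_3 = 15.5
b_3 = 13.5
s_3 = 2
a_4 = 9
b_4 = 3.5
c_4 = 3.5
t_4 = 4.5
a_5 = 12
b_5 = 3.5
c_5 = 5.5
a_6 = 10.5
b_6 = 13.5
c_6 = 9.5
s_6 = 3.5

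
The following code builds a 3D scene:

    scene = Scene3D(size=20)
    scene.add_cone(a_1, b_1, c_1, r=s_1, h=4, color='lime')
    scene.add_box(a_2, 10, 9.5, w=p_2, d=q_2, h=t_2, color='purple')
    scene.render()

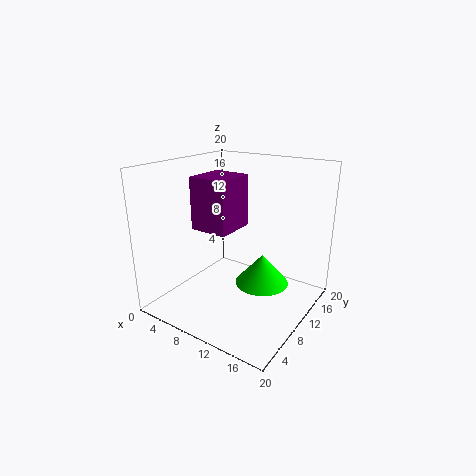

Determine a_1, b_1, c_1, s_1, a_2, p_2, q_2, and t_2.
a_1 = 14.5; b_1 = 9; c_1 = 5; s_1 = 3.5; a_2 = 1.5; p_2 = 6; q_2 = 6.5; t_2 = 8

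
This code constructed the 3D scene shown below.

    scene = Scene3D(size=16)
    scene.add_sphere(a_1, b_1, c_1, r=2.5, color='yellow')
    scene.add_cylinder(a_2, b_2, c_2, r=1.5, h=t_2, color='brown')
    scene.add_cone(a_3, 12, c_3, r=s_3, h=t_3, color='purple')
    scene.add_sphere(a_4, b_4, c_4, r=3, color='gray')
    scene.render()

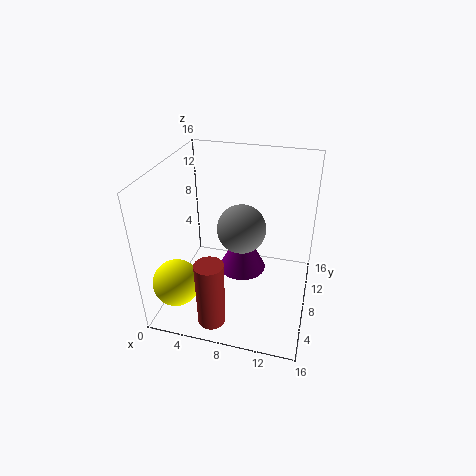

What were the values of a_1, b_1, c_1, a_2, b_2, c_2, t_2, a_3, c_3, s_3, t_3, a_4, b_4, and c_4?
a_1 = 2.5; b_1 = 3; c_1 = 4.5; a_2 = 6.5; b_2 = 2.5; c_2 = 0.5; t_2 = 7.5; a_3 = 7.5; c_3 = 1; s_3 = 3; t_3 = 6; a_4 = 7.5; b_4 = 11.5; c_4 = 7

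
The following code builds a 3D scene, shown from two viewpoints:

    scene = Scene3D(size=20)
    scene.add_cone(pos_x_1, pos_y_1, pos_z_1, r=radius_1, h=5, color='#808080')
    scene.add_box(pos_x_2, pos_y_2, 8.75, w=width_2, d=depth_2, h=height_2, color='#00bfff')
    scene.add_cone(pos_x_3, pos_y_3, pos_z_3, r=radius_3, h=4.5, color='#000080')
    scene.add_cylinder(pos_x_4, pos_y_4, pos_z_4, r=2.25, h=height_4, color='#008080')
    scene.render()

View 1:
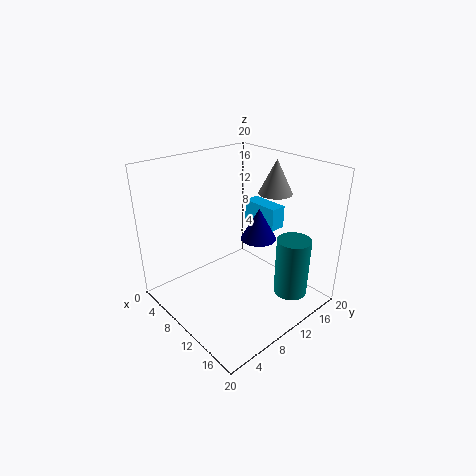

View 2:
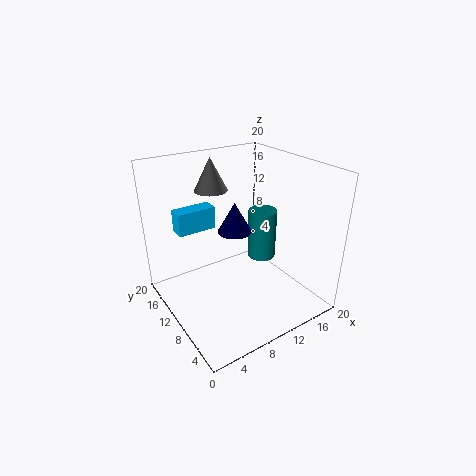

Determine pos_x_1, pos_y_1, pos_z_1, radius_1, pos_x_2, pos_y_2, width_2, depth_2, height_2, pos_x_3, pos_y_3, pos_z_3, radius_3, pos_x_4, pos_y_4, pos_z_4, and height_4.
pos_x_1 = 10, pos_y_1 = 17.25, pos_z_1 = 14.75, radius_1 = 2.5, pos_x_2 = 4.25, pos_y_2 = 16.75, width_2 = 6, depth_2 = 2.5, height_2 = 3.5, pos_x_3 = 11.25, pos_y_3 = 12.75, pos_z_3 = 9.5, radius_3 = 2.5, pos_x_4 = 17, pos_y_4 = 13.5, pos_z_4 = 3.25, height_4 = 8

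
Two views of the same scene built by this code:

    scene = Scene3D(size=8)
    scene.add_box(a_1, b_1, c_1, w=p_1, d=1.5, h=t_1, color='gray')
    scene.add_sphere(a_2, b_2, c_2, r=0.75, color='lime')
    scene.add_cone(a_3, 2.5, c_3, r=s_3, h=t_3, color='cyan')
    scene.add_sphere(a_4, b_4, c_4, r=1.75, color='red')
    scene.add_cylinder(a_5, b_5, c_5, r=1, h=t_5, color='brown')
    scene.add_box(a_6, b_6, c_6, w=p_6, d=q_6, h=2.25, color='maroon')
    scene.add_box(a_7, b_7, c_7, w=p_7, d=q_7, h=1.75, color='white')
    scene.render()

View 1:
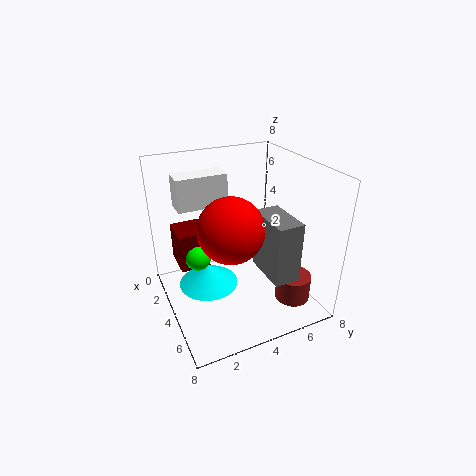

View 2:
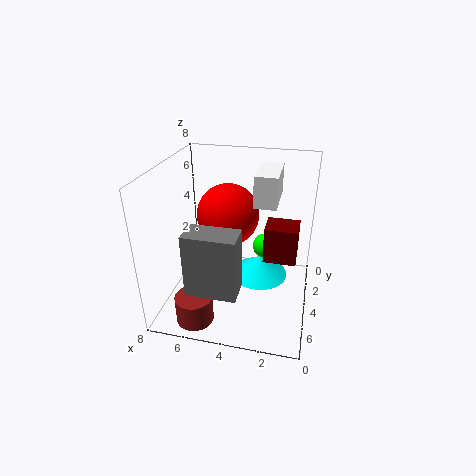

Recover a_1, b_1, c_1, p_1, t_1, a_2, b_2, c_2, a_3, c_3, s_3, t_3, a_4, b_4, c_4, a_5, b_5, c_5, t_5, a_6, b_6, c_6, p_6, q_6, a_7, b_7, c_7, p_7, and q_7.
a_1 = 3.5; b_1 = 5.25; c_1 = 1.75; p_1 = 2.75; t_1 = 3.5; a_2 = 2.75; b_2 = 2; c_2 = 2.5; a_3 = 3; c_3 = 0.75; s_3 = 1.75; t_3 = 1.25; a_4 = 4.75; b_4 = 3.25; c_4 = 5; a_5 = 5.75; b_5 = 6.75; c_5 = 0.25; t_5 = 1.5; a_6 = 0.75; b_6 = 1; c_6 = 1.75; p_6 = 2; q_6 = 1.75; a_7 = 2; b_7 = 1; c_7 = 5.75; p_7 = 1.25; q_7 = 2.75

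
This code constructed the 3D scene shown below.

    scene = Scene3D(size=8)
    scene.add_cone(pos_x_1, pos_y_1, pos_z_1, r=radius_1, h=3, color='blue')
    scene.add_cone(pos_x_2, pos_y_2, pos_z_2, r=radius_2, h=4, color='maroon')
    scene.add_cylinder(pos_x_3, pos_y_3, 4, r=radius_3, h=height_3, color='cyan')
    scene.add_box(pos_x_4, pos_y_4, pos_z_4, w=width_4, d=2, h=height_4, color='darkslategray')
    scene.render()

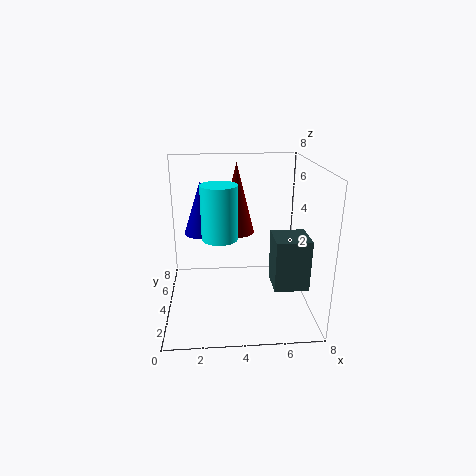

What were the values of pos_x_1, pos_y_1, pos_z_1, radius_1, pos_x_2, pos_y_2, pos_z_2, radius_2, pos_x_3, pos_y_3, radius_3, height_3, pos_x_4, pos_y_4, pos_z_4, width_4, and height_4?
pos_x_1 = 2; pos_y_1 = 5; pos_z_1 = 4; radius_1 = 1; pos_x_2 = 4; pos_y_2 = 5; pos_z_2 = 4; radius_2 = 1; pos_x_3 = 3; pos_y_3 = 4; radius_3 = 1; height_3 = 3; pos_x_4 = 6; pos_y_4 = 3; pos_z_4 = 1; width_4 = 2; height_4 = 3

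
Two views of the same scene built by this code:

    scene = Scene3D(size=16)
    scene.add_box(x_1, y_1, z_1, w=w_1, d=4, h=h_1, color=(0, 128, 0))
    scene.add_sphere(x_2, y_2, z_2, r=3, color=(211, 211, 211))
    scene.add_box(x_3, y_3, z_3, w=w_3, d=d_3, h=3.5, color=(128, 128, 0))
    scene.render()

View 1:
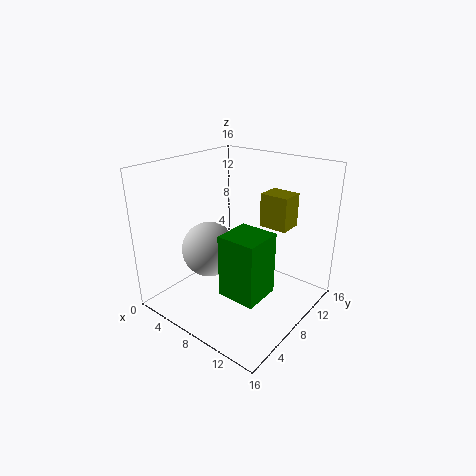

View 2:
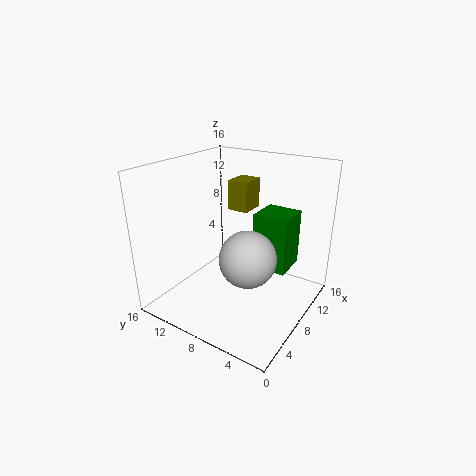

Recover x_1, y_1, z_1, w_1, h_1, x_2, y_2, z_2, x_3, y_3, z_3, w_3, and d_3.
x_1 = 9.5
y_1 = 3
z_1 = 4
w_1 = 4
h_1 = 6.5
x_2 = 6
y_2 = 5.5
z_2 = 7
x_3 = 10.5
y_3 = 8.5
z_3 = 10
w_3 = 3
d_3 = 2.5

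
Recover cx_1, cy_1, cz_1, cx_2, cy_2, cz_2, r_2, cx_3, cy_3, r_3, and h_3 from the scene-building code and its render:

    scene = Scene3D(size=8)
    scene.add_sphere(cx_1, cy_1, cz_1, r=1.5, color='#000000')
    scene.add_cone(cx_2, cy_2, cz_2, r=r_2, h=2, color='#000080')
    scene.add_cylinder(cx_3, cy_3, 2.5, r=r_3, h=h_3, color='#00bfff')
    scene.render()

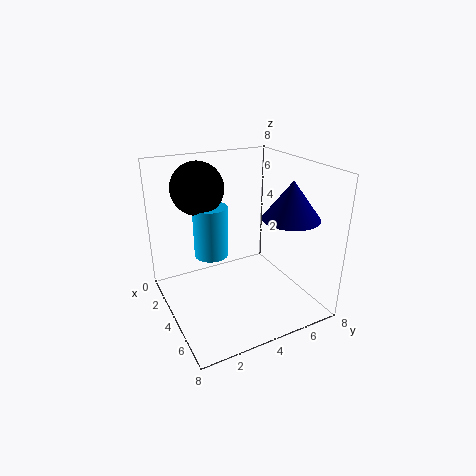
cx_1 = 2
cy_1 = 2.5
cz_1 = 6.5
cx_2 = 6
cy_2 = 6
cz_2 = 5.5
r_2 = 1.5
cx_3 = 2.5
cy_3 = 3
r_3 = 1
h_3 = 3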